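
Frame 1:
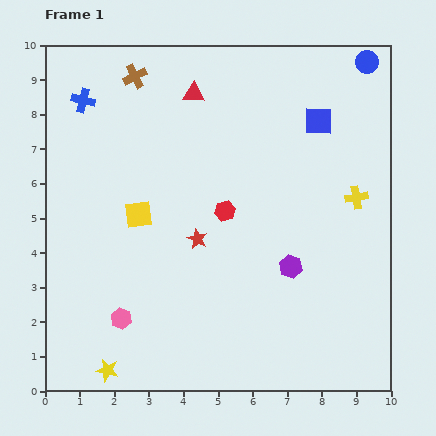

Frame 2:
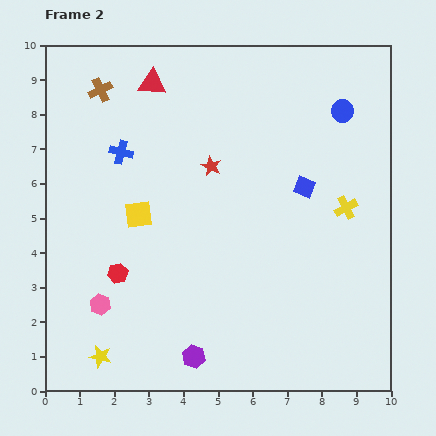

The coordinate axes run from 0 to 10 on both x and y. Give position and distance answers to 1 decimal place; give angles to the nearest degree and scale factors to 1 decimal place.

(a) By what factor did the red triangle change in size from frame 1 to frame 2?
1.3×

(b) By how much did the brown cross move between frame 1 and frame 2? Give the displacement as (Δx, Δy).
(-1.0, -0.4)

The brown cross was at (2.6, 9.1) in frame 1 and (1.6, 8.7) in frame 2.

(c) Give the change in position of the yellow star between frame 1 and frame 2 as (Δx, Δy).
(-0.2, 0.4)

The yellow star was at (1.8, 0.6) in frame 1 and (1.6, 1.0) in frame 2.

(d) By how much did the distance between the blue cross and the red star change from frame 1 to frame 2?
-2.6

Distance in frame 1: 5.2. Distance in frame 2: 2.6.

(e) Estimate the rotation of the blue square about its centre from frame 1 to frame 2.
22° clockwise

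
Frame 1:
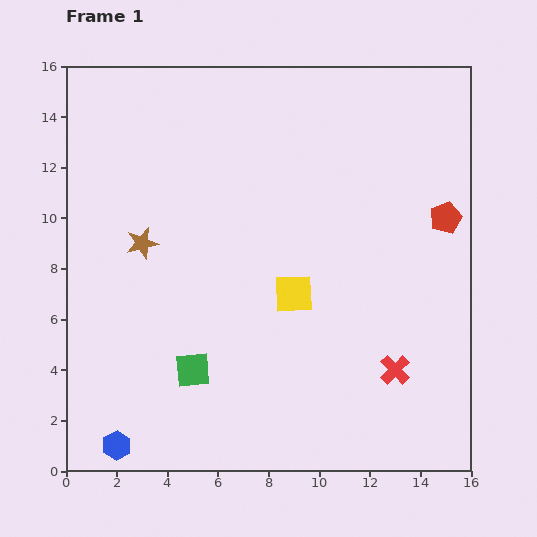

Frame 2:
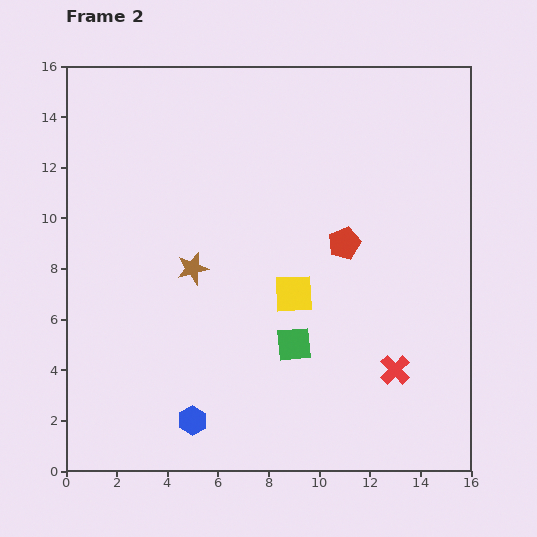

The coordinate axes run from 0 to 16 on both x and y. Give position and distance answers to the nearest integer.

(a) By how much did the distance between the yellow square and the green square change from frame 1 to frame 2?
-3

Distance in frame 1: 5. Distance in frame 2: 2.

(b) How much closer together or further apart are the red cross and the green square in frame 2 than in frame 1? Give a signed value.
-4

Distance in frame 1: 8. Distance in frame 2: 4.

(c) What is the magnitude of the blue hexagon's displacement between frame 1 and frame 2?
3

The blue hexagon moved from (2, 1) to (5, 2), a distance of √(3² + 1²) ≈ 3.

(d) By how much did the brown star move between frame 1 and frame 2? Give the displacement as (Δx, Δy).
(2, -1)

The brown star was at (3, 9) in frame 1 and (5, 8) in frame 2.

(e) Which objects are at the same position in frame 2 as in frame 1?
the red cross, the yellow square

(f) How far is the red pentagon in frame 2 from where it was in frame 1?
4

The red pentagon moved from (15, 10) to (11, 9), a distance of √(4² + 1²) ≈ 4.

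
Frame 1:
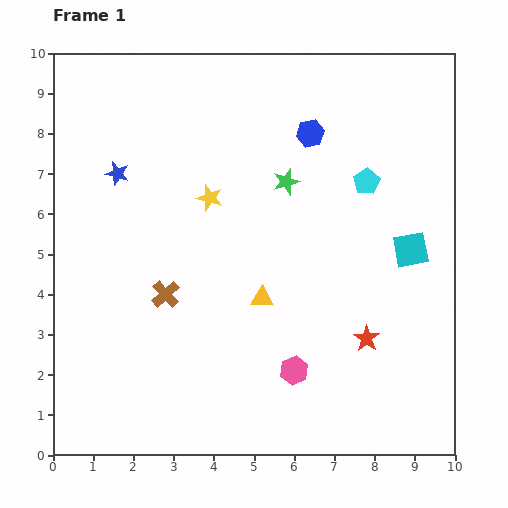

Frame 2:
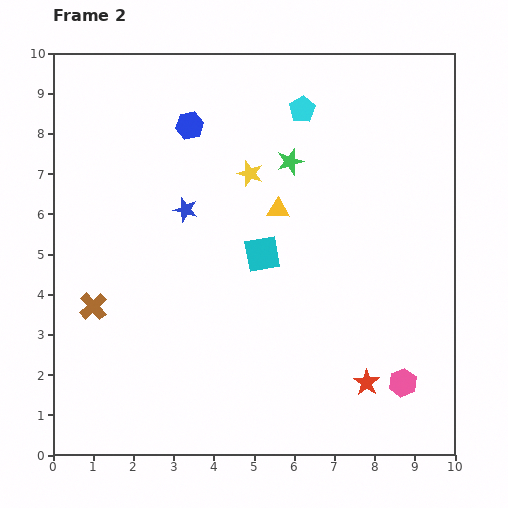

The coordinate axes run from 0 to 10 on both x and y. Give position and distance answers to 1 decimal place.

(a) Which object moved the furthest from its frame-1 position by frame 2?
the cyan square

(moved 3.7; next 3.0)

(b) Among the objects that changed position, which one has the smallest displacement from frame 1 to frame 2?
the green star

(moved 0.5)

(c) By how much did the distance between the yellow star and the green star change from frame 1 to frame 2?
-0.9

Distance in frame 1: 1.9. Distance in frame 2: 1.0.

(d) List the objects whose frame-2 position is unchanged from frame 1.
none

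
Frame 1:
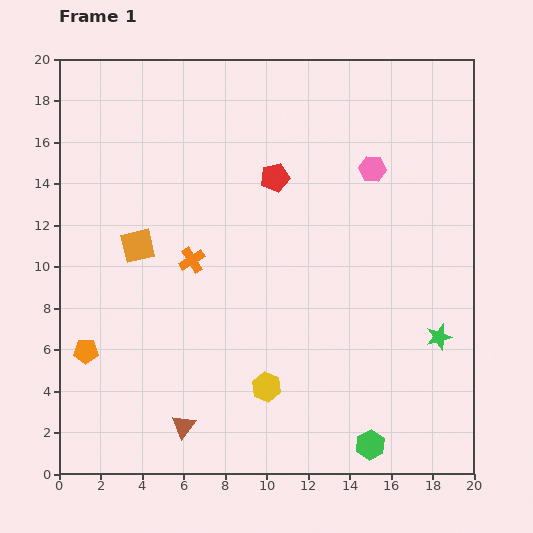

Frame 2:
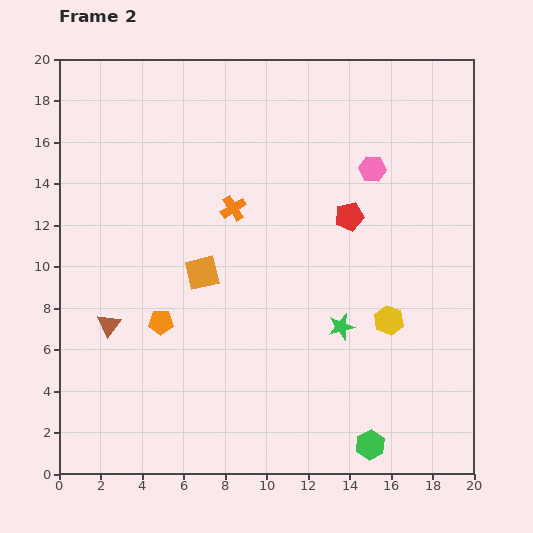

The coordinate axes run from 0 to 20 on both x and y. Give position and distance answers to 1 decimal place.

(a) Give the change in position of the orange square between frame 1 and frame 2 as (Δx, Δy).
(3.1, -1.3)

The orange square was at (3.8, 11.0) in frame 1 and (6.9, 9.7) in frame 2.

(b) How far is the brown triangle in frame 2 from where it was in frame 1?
6.1

The brown triangle moved from (6.0, 2.3) to (2.4, 7.2), a distance of √(3.6² + 4.9²) ≈ 6.1.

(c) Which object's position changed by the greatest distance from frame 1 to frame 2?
the yellow hexagon

(moved 6.7; next 6.1)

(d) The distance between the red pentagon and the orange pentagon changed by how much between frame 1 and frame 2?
-2.0

Distance in frame 1: 12.4. Distance in frame 2: 10.4.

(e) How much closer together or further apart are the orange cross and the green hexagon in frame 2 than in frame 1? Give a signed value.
+0.8

Distance in frame 1: 12.4. Distance in frame 2: 13.2.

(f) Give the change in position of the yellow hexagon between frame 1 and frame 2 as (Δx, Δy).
(5.9, 3.2)

The yellow hexagon was at (10.0, 4.2) in frame 1 and (15.9, 7.4) in frame 2.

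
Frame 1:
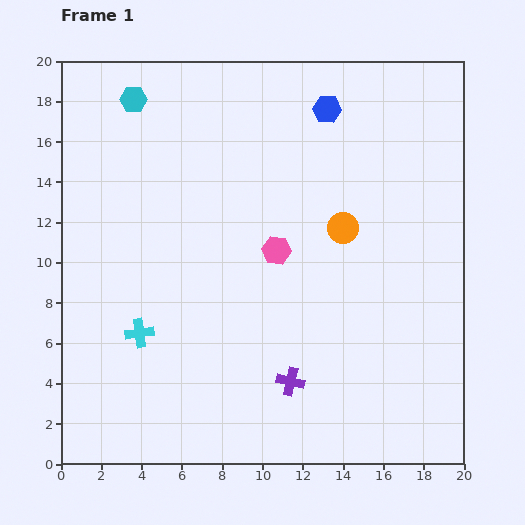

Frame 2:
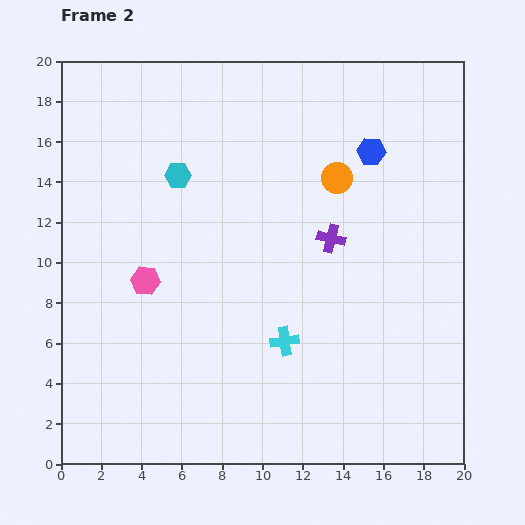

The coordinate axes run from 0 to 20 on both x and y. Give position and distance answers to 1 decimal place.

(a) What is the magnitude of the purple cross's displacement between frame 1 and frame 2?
7.4

The purple cross moved from (11.4, 4.1) to (13.4, 11.2), a distance of √(2.0² + 7.1²) ≈ 7.4.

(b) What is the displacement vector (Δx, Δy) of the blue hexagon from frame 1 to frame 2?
(2.2, -2.1)

The blue hexagon was at (13.2, 17.6) in frame 1 and (15.4, 15.5) in frame 2.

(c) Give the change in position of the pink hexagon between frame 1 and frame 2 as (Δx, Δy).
(-6.5, -1.5)

The pink hexagon was at (10.7, 10.6) in frame 1 and (4.2, 9.1) in frame 2.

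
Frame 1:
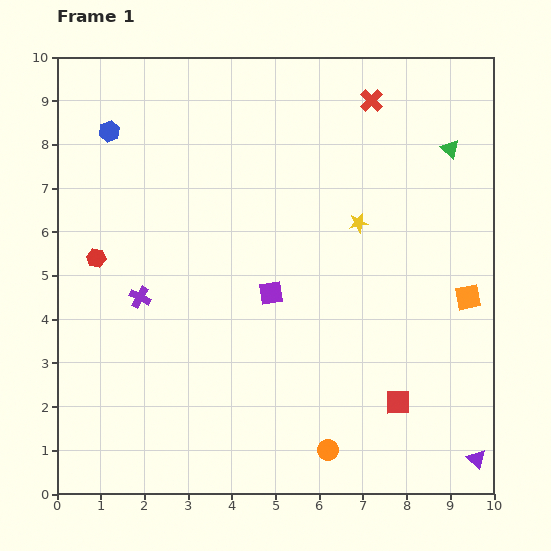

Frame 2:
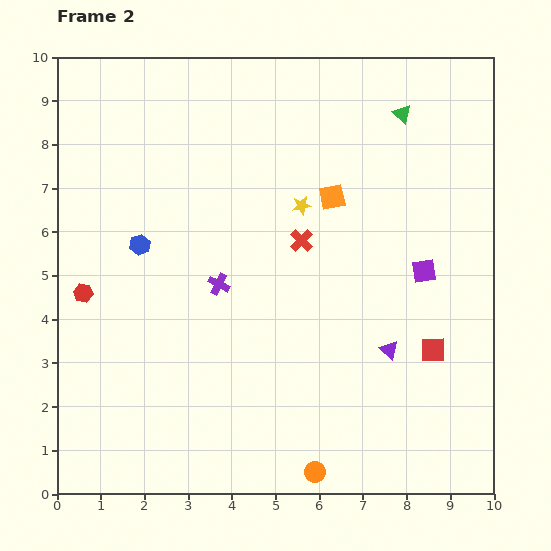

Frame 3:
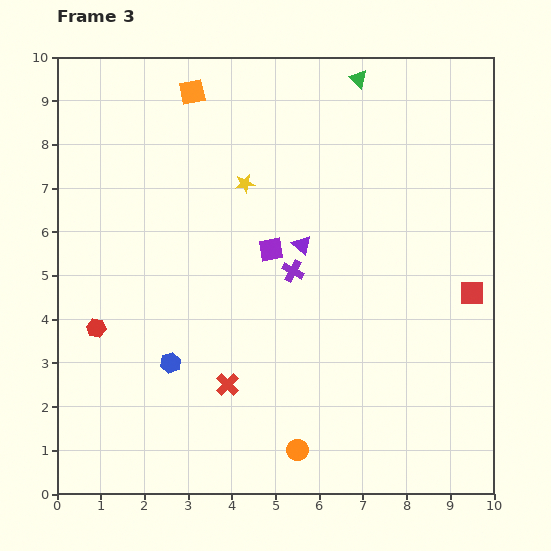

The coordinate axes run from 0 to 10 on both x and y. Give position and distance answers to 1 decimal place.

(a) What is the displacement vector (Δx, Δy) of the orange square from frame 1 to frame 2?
(-3.1, 2.3)

The orange square was at (9.4, 4.5) in frame 1 and (6.3, 6.8) in frame 2.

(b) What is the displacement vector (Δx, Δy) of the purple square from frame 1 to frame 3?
(0.0, 1.0)

The purple square was at (4.9, 4.6) in frame 1 and (4.9, 5.6) in frame 3.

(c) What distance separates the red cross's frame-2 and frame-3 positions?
3.7

The red cross moved from (5.6, 5.8) to (3.9, 2.5), a distance of √(1.7² + 3.3²) ≈ 3.7.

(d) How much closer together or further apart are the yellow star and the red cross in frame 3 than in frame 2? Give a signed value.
+3.8

Distance in frame 2: 0.8. Distance in frame 3: 4.6.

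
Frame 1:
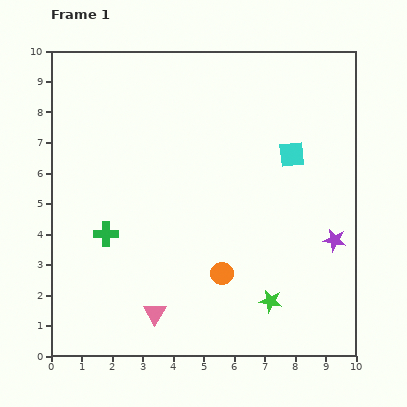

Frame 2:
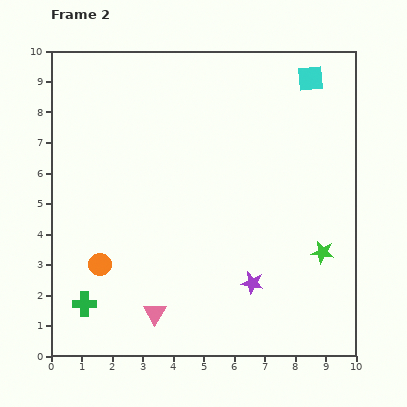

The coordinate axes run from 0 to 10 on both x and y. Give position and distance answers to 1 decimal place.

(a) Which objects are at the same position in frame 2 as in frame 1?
the pink triangle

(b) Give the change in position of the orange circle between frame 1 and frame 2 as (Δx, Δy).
(-4.0, 0.3)

The orange circle was at (5.6, 2.7) in frame 1 and (1.6, 3.0) in frame 2.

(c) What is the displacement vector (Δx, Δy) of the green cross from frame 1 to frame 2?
(-0.7, -2.3)

The green cross was at (1.8, 4.0) in frame 1 and (1.1, 1.7) in frame 2.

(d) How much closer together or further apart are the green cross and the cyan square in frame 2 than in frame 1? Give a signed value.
+3.9

Distance in frame 1: 6.6. Distance in frame 2: 10.5.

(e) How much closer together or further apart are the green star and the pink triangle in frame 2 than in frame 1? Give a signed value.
+2.1

Distance in frame 1: 3.8. Distance in frame 2: 5.9.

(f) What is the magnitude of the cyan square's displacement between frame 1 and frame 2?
2.6

The cyan square moved from (7.9, 6.6) to (8.5, 9.1), a distance of √(0.6² + 2.5²) ≈ 2.6.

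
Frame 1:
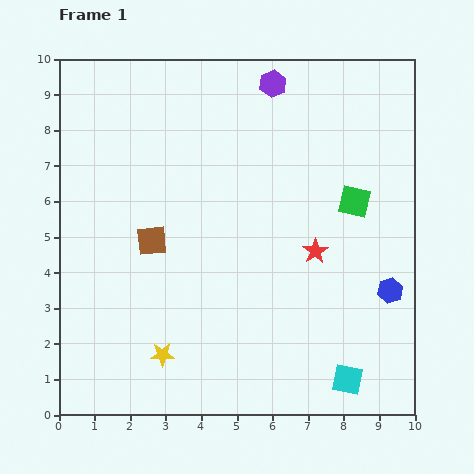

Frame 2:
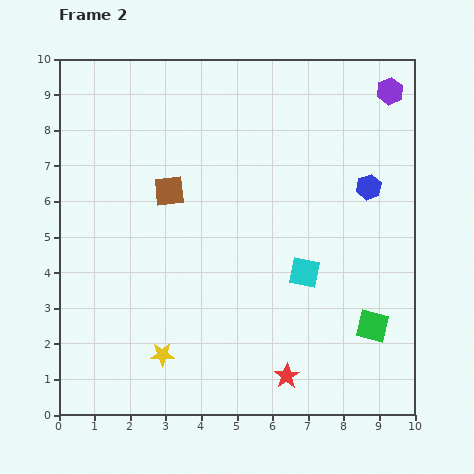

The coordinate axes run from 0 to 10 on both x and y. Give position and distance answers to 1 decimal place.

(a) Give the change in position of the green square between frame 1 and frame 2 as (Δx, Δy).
(0.5, -3.5)

The green square was at (8.3, 6.0) in frame 1 and (8.8, 2.5) in frame 2.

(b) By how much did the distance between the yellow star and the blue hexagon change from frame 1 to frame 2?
+0.9

Distance in frame 1: 6.6. Distance in frame 2: 7.5.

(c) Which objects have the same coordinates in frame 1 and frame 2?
the yellow star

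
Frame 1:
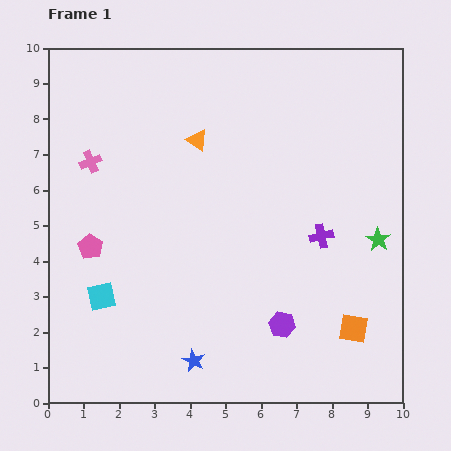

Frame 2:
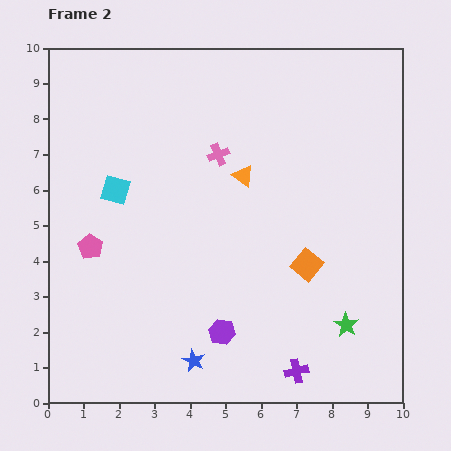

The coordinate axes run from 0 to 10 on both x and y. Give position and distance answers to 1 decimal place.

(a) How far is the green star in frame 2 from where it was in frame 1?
2.6

The green star moved from (9.3, 4.6) to (8.4, 2.2), a distance of √(0.9² + 2.4²) ≈ 2.6.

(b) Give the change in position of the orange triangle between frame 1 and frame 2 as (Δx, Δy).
(1.3, -1.0)

The orange triangle was at (4.2, 7.4) in frame 1 and (5.5, 6.4) in frame 2.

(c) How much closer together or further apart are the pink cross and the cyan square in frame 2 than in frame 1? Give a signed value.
-0.7

Distance in frame 1: 3.8. Distance in frame 2: 3.1.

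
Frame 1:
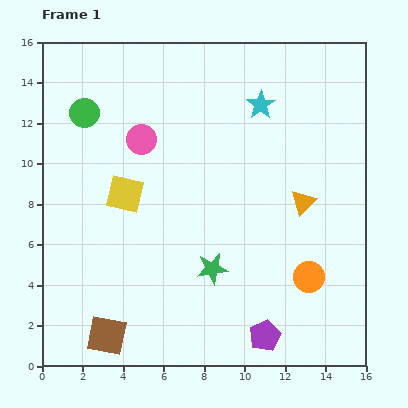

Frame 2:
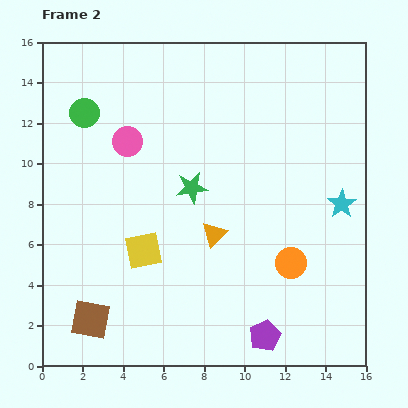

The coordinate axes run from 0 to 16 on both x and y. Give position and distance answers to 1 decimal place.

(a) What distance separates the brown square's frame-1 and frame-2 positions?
1.1

The brown square moved from (3.2, 1.5) to (2.4, 2.3), a distance of √(0.8² + 0.8²) ≈ 1.1.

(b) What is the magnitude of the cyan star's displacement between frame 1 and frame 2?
6.3

The cyan star moved from (10.8, 12.9) to (14.8, 8.0), a distance of √(4.0² + 4.9²) ≈ 6.3.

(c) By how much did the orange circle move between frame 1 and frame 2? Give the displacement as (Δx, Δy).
(-0.9, 0.7)

The orange circle was at (13.2, 4.4) in frame 1 and (12.3, 5.1) in frame 2.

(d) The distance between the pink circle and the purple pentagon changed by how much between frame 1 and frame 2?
+0.3

Distance in frame 1: 11.5. Distance in frame 2: 11.8.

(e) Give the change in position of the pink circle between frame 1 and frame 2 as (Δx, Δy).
(-0.7, -0.1)

The pink circle was at (4.9, 11.2) in frame 1 and (4.2, 11.1) in frame 2.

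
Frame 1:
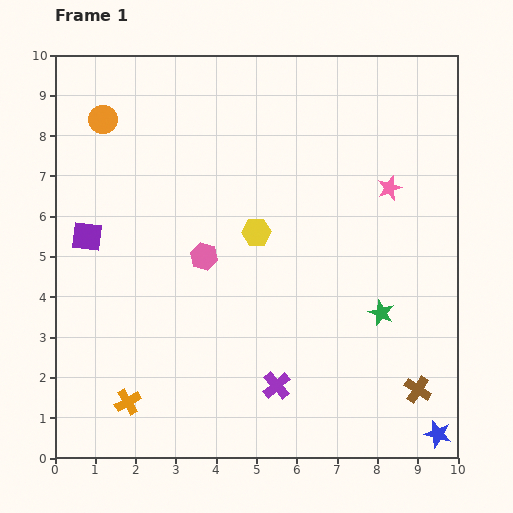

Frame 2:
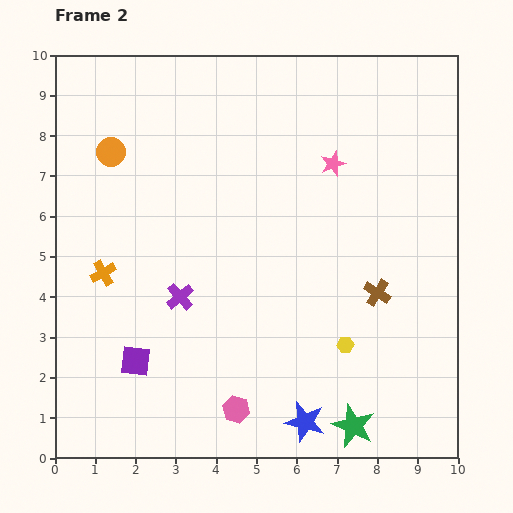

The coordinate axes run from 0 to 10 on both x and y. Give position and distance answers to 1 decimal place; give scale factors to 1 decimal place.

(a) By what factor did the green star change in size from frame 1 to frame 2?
1.7×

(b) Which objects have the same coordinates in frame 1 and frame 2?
none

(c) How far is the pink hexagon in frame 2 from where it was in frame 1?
3.9

The pink hexagon moved from (3.7, 5.0) to (4.5, 1.2), a distance of √(0.8² + 3.8²) ≈ 3.9.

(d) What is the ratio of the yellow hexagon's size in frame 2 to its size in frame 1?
0.6×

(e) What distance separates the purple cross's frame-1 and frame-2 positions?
3.3

The purple cross moved from (5.5, 1.8) to (3.1, 4.0), a distance of √(2.4² + 2.2²) ≈ 3.3.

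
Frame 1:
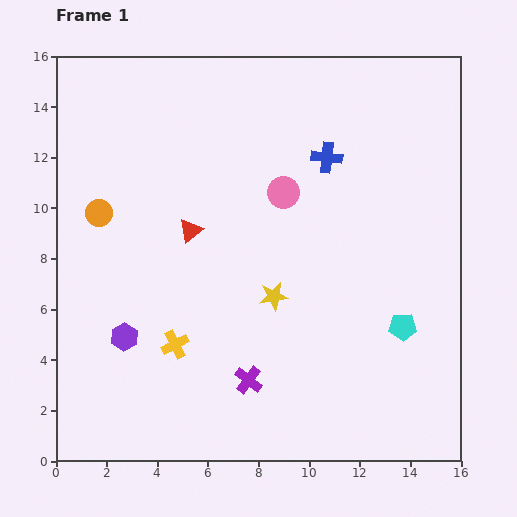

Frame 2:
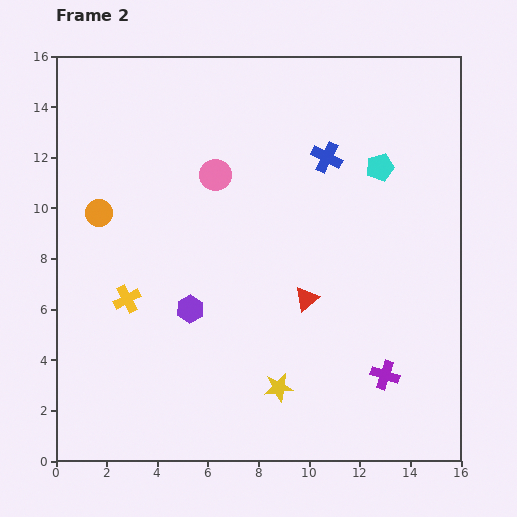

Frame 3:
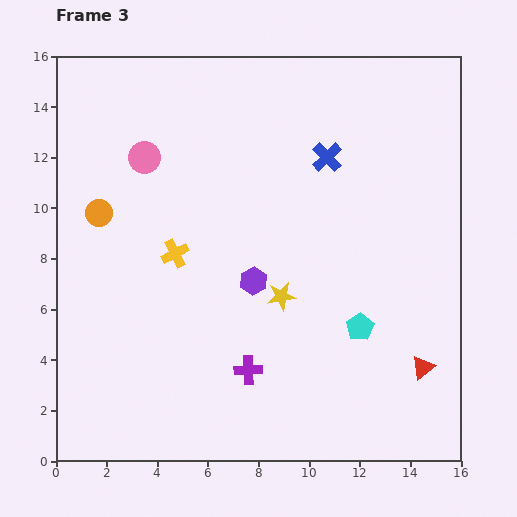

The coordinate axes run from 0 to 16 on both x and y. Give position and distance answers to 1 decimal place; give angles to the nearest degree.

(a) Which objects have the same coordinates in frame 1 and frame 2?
the orange circle, the blue cross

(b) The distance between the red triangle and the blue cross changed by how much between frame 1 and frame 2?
-0.4

Distance in frame 1: 6.1. Distance in frame 2: 5.7.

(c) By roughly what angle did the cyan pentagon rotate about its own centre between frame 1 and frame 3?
30° counter-clockwise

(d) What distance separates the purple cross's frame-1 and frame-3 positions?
0.4

The purple cross moved from (7.6, 3.2) to (7.6, 3.6), a distance of √(0.0² + 0.4²) ≈ 0.4.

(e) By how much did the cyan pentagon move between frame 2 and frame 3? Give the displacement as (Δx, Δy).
(-0.8, -6.3)

The cyan pentagon was at (12.8, 11.6) in frame 2 and (12.0, 5.3) in frame 3.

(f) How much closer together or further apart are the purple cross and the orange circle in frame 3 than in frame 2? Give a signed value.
-4.4

Distance in frame 2: 13.0. Distance in frame 3: 8.6.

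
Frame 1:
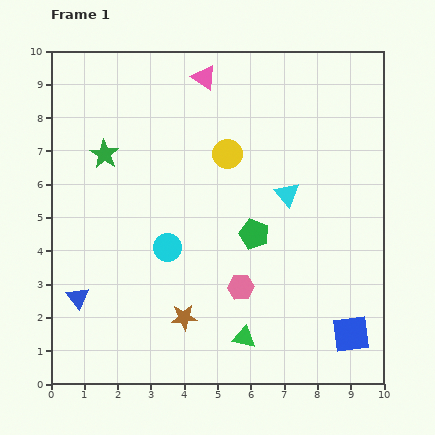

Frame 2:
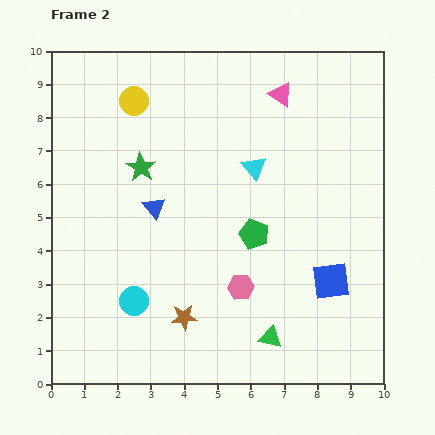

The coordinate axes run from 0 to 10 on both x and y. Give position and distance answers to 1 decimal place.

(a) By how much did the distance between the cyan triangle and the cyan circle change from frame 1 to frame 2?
+1.5

Distance in frame 1: 3.9. Distance in frame 2: 5.4.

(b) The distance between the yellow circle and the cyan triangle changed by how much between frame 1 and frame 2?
+1.9

Distance in frame 1: 2.2. Distance in frame 2: 4.1.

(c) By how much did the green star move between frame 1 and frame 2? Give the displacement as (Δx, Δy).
(1.1, -0.4)

The green star was at (1.6, 6.9) in frame 1 and (2.7, 6.5) in frame 2.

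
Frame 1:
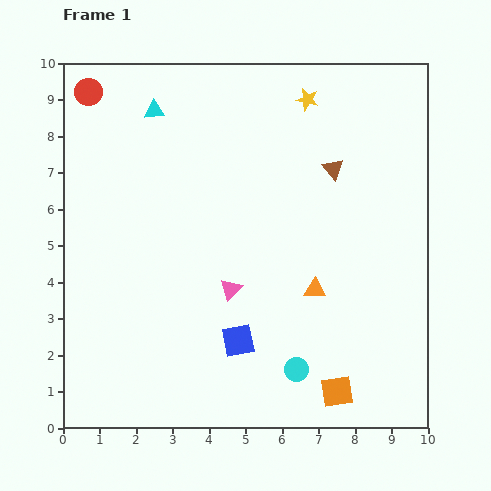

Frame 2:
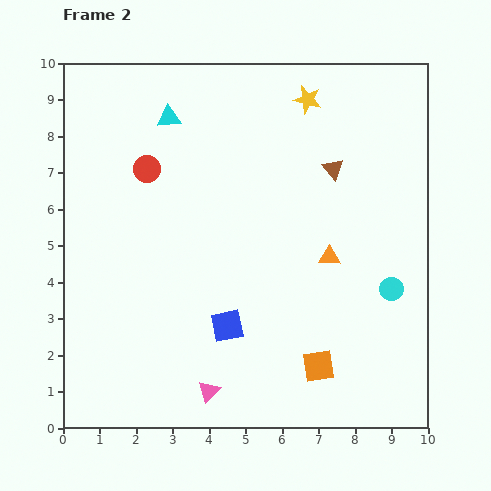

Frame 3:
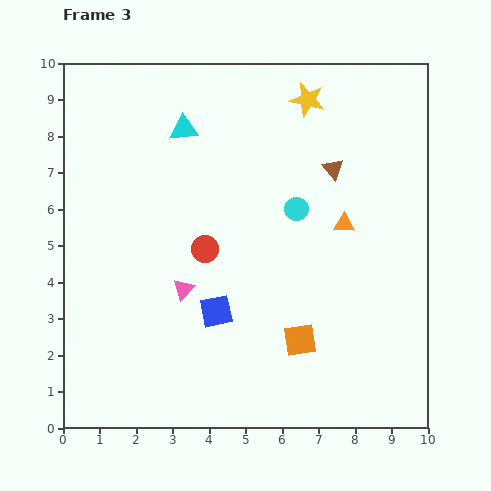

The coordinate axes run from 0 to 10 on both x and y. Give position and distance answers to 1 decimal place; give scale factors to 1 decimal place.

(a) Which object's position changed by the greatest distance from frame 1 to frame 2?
the cyan circle

(moved 3.4; next 2.9)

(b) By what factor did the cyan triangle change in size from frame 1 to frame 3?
1.4×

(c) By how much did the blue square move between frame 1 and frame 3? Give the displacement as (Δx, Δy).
(-0.6, 0.8)

The blue square was at (4.8, 2.4) in frame 1 and (4.2, 3.2) in frame 3.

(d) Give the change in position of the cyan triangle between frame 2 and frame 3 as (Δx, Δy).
(0.4, -0.3)

The cyan triangle was at (2.9, 8.5) in frame 2 and (3.3, 8.2) in frame 3.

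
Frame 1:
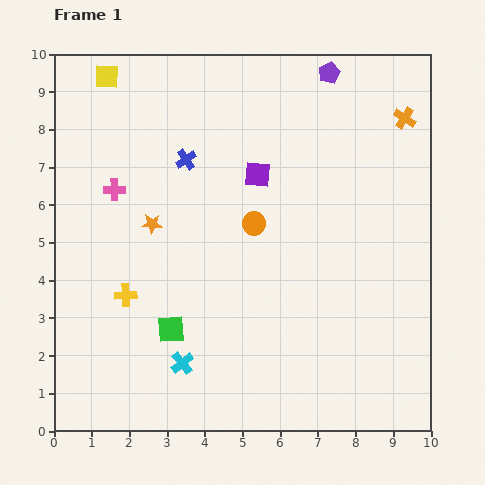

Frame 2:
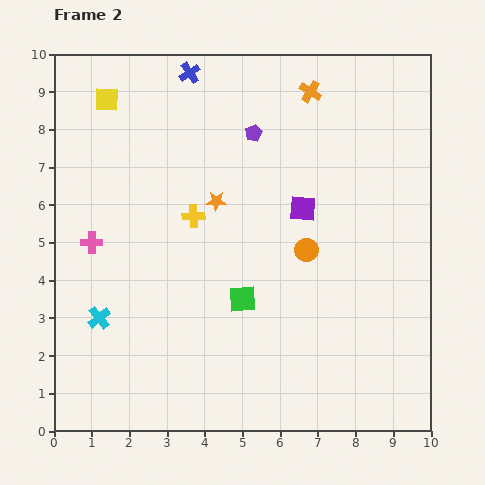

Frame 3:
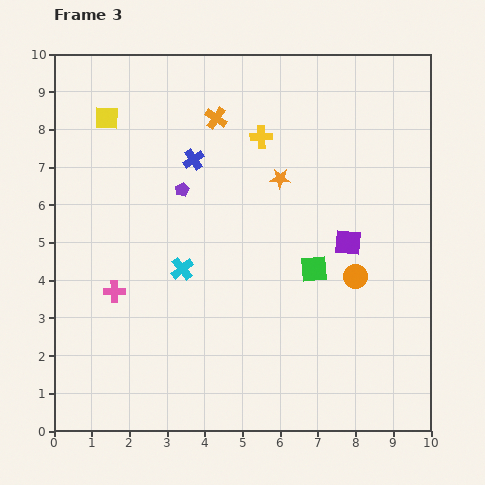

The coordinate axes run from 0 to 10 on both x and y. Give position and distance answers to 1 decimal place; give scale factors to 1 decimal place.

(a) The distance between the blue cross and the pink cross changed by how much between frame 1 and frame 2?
+3.1

Distance in frame 1: 2.1. Distance in frame 2: 5.2.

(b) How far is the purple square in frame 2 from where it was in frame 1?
1.5

The purple square moved from (5.4, 6.8) to (6.6, 5.9), a distance of √(1.2² + 0.9²) ≈ 1.5.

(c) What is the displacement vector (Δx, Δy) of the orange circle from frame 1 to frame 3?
(2.7, -1.4)

The orange circle was at (5.3, 5.5) in frame 1 and (8.0, 4.1) in frame 3.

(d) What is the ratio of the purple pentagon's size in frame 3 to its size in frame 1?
0.7×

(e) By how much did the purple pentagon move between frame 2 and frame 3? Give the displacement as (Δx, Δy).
(-1.9, -1.5)

The purple pentagon was at (5.3, 7.9) in frame 2 and (3.4, 6.4) in frame 3.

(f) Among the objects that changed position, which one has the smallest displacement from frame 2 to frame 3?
the yellow square

(moved 0.5)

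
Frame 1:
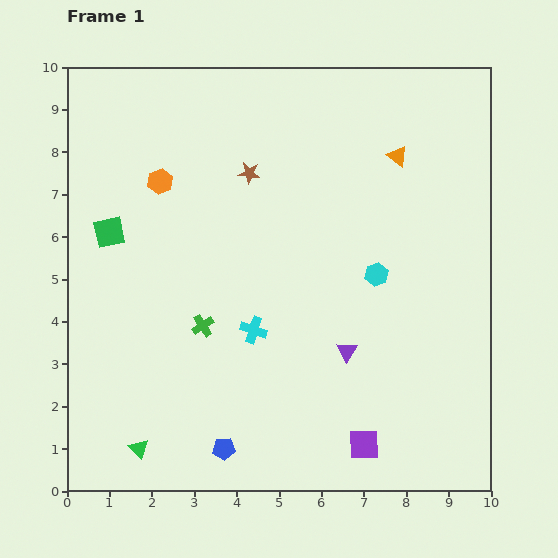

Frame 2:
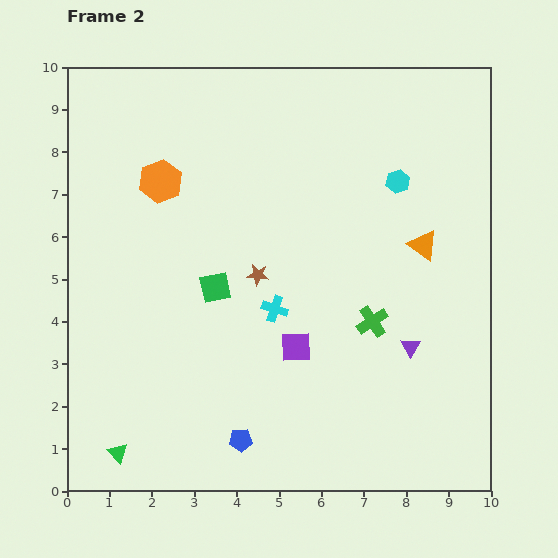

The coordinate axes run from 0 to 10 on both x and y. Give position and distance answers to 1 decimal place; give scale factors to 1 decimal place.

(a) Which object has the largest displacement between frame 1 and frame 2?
the green cross

(moved 4.0; next 2.8)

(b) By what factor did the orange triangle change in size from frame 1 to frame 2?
1.5×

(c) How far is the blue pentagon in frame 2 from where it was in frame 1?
0.4

The blue pentagon moved from (3.7, 1.0) to (4.1, 1.2), a distance of √(0.4² + 0.2²) ≈ 0.4.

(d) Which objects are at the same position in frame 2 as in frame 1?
the orange hexagon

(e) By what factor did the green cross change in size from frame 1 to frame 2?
1.4×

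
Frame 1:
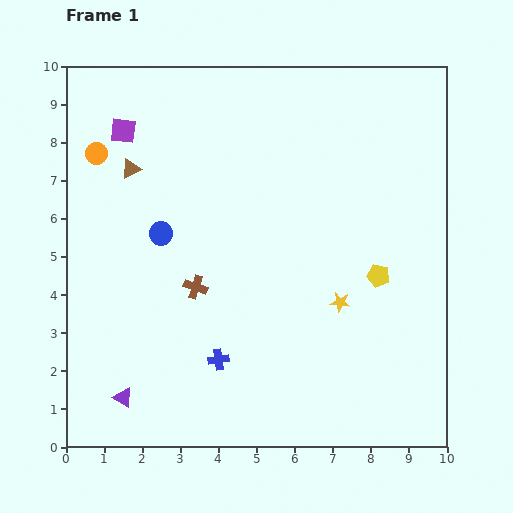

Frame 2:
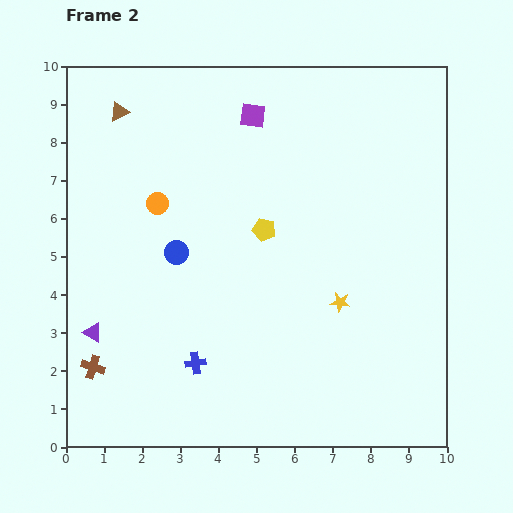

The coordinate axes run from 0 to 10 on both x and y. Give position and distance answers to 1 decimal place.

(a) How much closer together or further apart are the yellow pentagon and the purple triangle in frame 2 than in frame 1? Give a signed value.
-2.2

Distance in frame 1: 7.4. Distance in frame 2: 5.2.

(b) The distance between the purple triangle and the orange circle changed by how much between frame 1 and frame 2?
-2.6

Distance in frame 1: 6.4. Distance in frame 2: 3.8.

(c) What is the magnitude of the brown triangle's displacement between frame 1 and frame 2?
1.5

The brown triangle moved from (1.7, 7.3) to (1.4, 8.8), a distance of √(0.3² + 1.5²) ≈ 1.5.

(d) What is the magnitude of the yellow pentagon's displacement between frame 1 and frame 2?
3.2

The yellow pentagon moved from (8.2, 4.5) to (5.2, 5.7), a distance of √(3.0² + 1.2²) ≈ 3.2.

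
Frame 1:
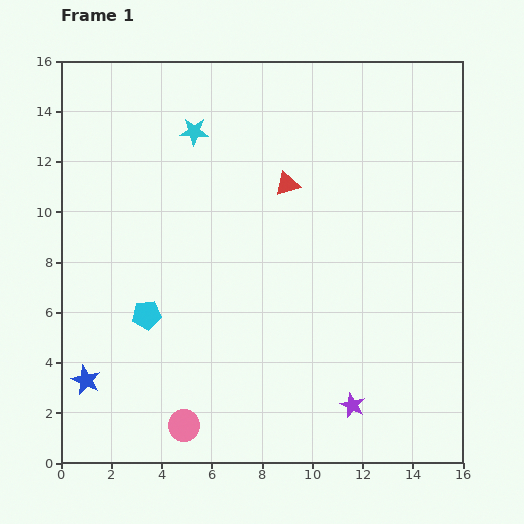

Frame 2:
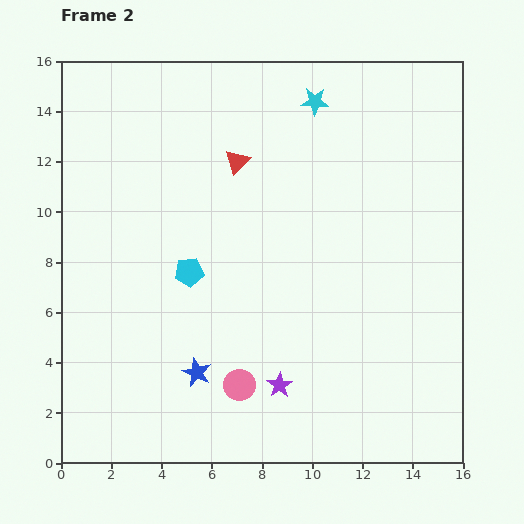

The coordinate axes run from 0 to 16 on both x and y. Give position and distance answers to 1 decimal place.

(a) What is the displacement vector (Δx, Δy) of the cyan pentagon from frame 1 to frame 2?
(1.7, 1.7)

The cyan pentagon was at (3.4, 5.9) in frame 1 and (5.1, 7.6) in frame 2.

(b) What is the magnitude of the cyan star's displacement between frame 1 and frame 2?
4.9

The cyan star moved from (5.3, 13.2) to (10.1, 14.4), a distance of √(4.8² + 1.2²) ≈ 4.9.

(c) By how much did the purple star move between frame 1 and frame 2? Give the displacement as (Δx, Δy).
(-2.9, 0.8)

The purple star was at (11.6, 2.3) in frame 1 and (8.7, 3.1) in frame 2.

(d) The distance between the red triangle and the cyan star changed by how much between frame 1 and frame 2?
-0.4

Distance in frame 1: 4.3. Distance in frame 2: 3.9.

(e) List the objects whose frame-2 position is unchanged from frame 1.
none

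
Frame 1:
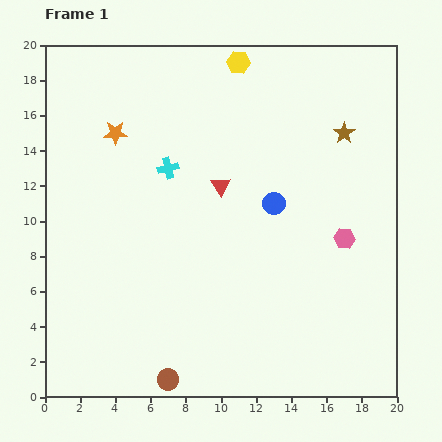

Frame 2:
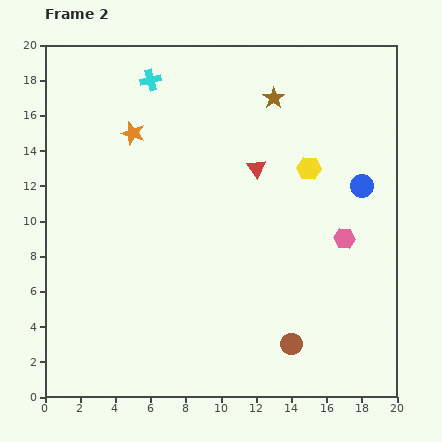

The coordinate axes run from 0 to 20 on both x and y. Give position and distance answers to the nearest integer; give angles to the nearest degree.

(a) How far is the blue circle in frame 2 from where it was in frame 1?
5

The blue circle moved from (13, 11) to (18, 12), a distance of √(5² + 1²) ≈ 5.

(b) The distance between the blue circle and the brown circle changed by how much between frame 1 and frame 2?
-2

Distance in frame 1: 12. Distance in frame 2: 10.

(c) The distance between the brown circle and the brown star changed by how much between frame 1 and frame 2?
-3

Distance in frame 1: 17. Distance in frame 2: 14.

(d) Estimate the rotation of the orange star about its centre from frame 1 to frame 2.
16° clockwise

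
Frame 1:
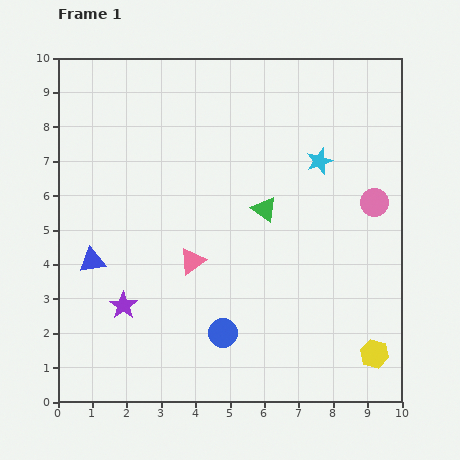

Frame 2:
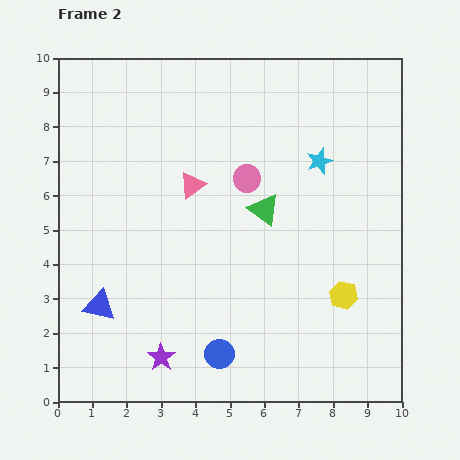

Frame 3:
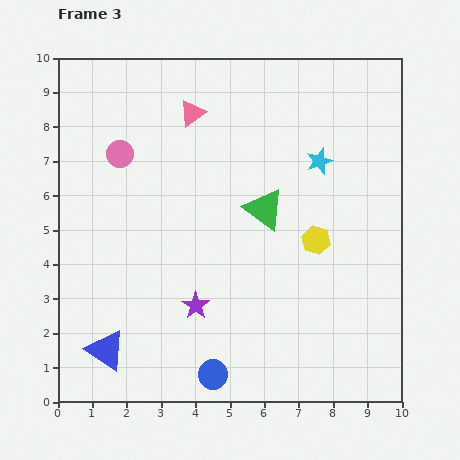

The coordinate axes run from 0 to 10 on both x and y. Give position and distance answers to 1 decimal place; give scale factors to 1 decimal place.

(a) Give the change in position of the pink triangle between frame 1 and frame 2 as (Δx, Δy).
(0.0, 2.2)

The pink triangle was at (3.9, 4.1) in frame 1 and (3.9, 6.3) in frame 2.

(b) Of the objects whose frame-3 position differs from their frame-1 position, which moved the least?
the blue circle

(moved 1.2)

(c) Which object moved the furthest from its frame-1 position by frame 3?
the pink circle

(moved 7.5; next 4.3)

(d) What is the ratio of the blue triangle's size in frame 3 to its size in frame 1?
1.6×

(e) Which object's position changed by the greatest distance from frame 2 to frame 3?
the pink circle

(moved 3.8; next 2.1)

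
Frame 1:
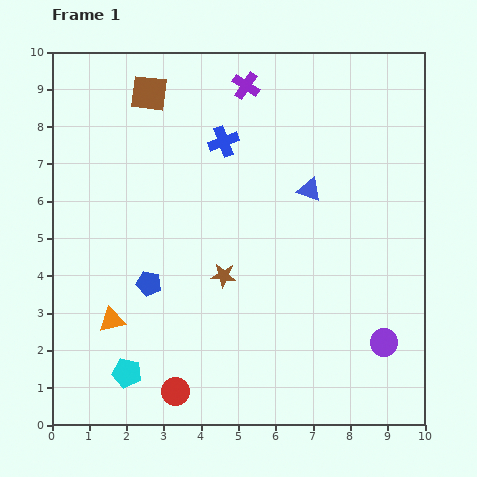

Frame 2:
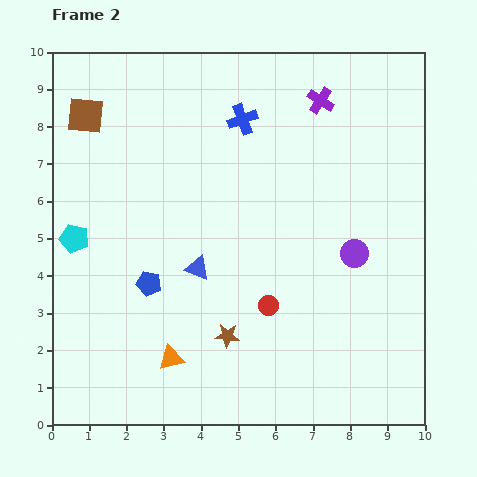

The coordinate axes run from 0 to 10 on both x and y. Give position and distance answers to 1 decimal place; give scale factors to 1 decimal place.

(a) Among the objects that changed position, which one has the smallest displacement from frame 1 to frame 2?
the blue cross

(moved 0.8)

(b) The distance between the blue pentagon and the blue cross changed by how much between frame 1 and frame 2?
+0.8

Distance in frame 1: 4.3. Distance in frame 2: 5.1.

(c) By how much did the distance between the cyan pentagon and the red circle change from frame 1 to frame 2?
+4.1

Distance in frame 1: 1.4. Distance in frame 2: 5.5.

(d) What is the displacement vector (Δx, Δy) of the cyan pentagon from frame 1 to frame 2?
(-1.4, 3.6)

The cyan pentagon was at (2.0, 1.4) in frame 1 and (0.6, 5.0) in frame 2.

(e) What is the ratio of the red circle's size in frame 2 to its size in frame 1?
0.7×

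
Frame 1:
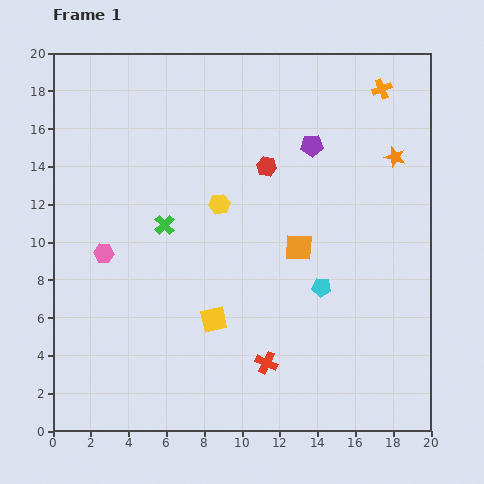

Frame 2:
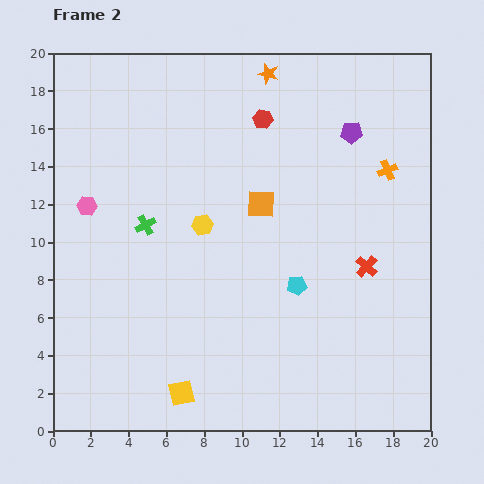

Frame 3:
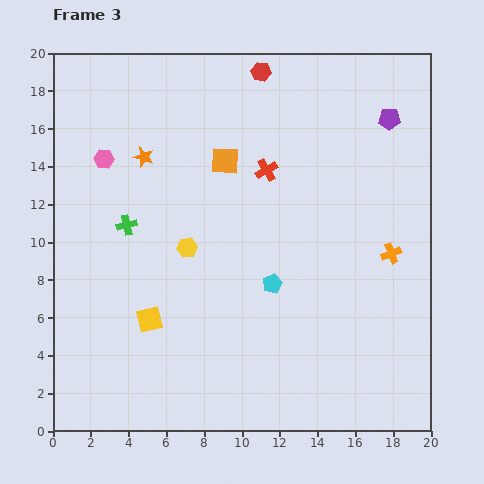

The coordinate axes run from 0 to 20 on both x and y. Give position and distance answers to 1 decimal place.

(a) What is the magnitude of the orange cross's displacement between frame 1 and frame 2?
4.3

The orange cross moved from (17.4, 18.1) to (17.7, 13.8), a distance of √(0.3² + 4.3²) ≈ 4.3.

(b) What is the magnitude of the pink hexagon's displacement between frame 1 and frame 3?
5.0

The pink hexagon moved from (2.7, 9.4) to (2.7, 14.4), a distance of √(0.0² + 5.0²) ≈ 5.0.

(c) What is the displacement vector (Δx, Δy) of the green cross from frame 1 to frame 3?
(-2.0, 0.0)

The green cross was at (5.9, 10.9) in frame 1 and (3.9, 10.9) in frame 3.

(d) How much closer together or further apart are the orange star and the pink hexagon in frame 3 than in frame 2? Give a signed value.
-9.8

Distance in frame 2: 11.9. Distance in frame 3: 2.1.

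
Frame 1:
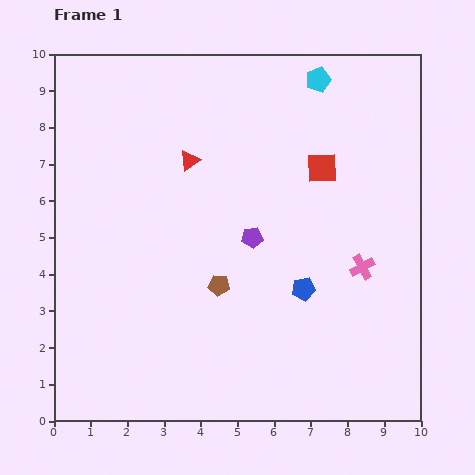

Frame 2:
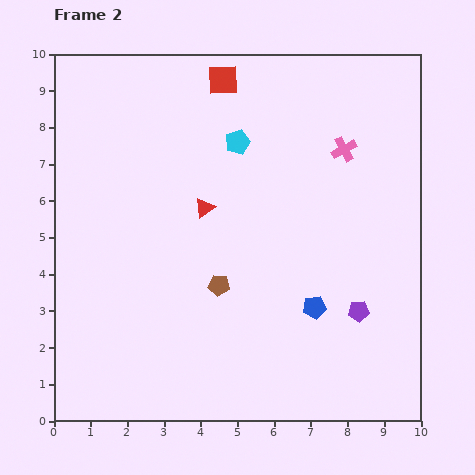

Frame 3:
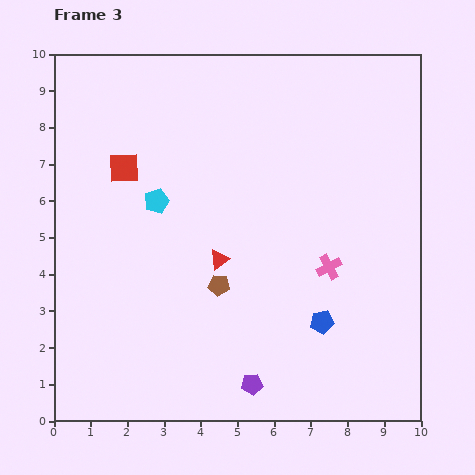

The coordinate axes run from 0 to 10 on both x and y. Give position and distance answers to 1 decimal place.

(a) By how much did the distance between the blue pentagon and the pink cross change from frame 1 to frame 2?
+2.7

Distance in frame 1: 1.7. Distance in frame 2: 4.4.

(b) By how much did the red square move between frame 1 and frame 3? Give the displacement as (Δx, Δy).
(-5.4, 0.0)

The red square was at (7.3, 6.9) in frame 1 and (1.9, 6.9) in frame 3.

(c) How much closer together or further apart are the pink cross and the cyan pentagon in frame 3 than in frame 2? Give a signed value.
+2.1

Distance in frame 2: 2.9. Distance in frame 3: 5.0.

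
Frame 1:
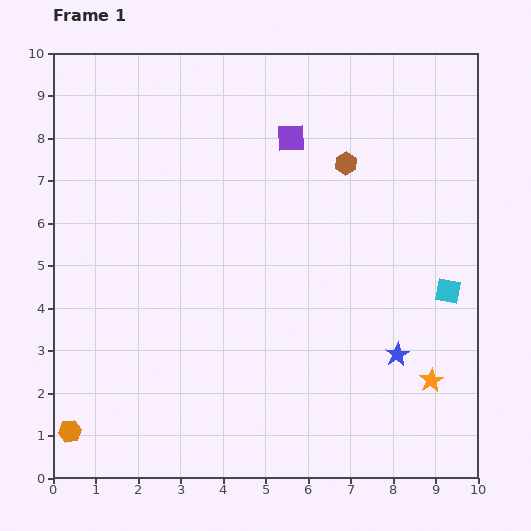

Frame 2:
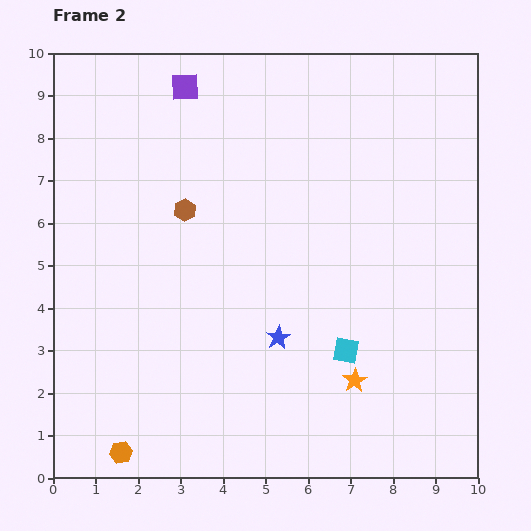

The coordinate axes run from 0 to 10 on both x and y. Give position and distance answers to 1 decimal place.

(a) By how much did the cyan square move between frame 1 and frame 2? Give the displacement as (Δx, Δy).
(-2.4, -1.4)

The cyan square was at (9.3, 4.4) in frame 1 and (6.9, 3.0) in frame 2.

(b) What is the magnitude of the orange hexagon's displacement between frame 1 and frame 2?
1.3

The orange hexagon moved from (0.4, 1.1) to (1.6, 0.6), a distance of √(1.2² + 0.5²) ≈ 1.3.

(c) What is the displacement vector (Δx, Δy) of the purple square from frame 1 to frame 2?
(-2.5, 1.2)

The purple square was at (5.6, 8.0) in frame 1 and (3.1, 9.2) in frame 2.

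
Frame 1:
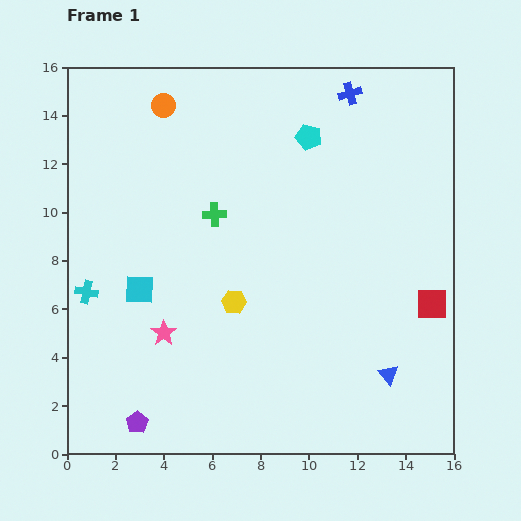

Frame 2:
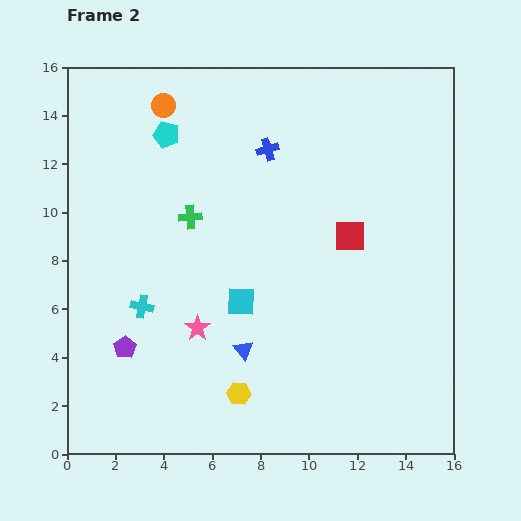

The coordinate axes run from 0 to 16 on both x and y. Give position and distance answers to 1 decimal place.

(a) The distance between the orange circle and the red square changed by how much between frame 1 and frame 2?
-4.4

Distance in frame 1: 13.8. Distance in frame 2: 9.4.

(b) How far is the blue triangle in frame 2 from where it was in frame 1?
6.1

The blue triangle moved from (13.3, 3.3) to (7.3, 4.3), a distance of √(6.0² + 1.0²) ≈ 6.1.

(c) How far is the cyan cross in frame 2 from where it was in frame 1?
2.4

The cyan cross moved from (0.8, 6.7) to (3.1, 6.1), a distance of √(2.3² + 0.6²) ≈ 2.4.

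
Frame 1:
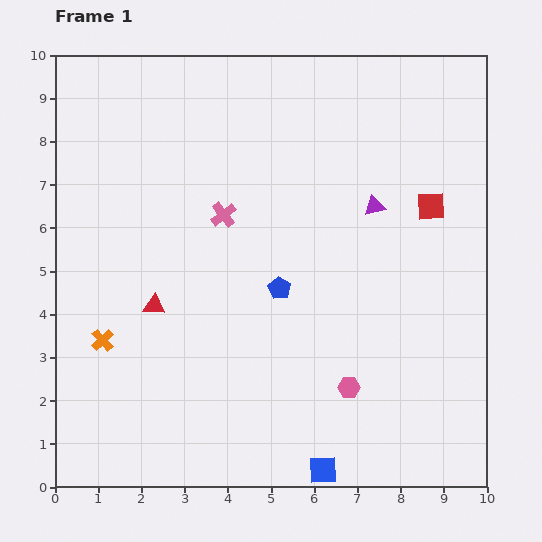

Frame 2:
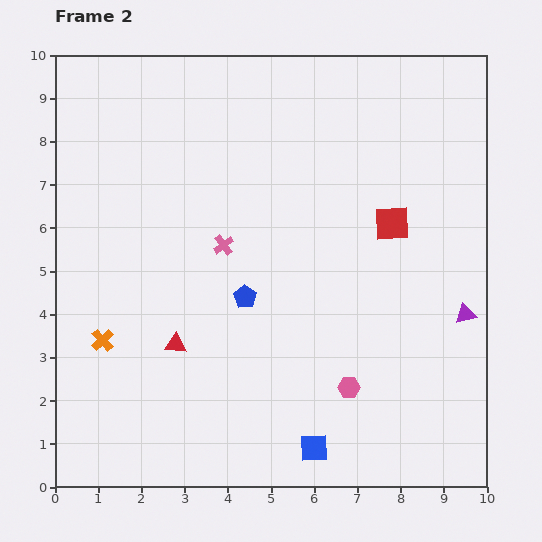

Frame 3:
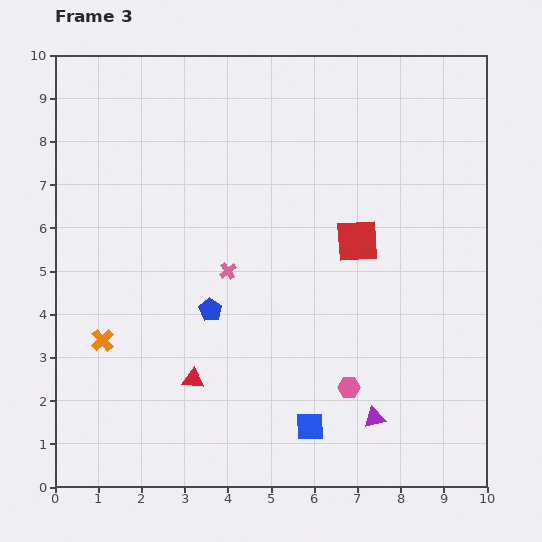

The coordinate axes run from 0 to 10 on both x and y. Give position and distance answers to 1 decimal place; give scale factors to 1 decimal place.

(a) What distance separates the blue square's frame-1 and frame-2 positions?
0.5

The blue square moved from (6.2, 0.4) to (6.0, 0.9), a distance of √(0.2² + 0.5²) ≈ 0.5.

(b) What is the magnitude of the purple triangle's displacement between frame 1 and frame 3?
4.9

The purple triangle moved from (7.4, 6.5) to (7.4, 1.6), a distance of √(0.0² + 4.9²) ≈ 4.9.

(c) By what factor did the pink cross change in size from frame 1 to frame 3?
0.6×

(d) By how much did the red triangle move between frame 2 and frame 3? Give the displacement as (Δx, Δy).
(0.4, -0.8)

The red triangle was at (2.8, 3.3) in frame 2 and (3.2, 2.5) in frame 3.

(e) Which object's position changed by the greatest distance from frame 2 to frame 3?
the purple triangle

(moved 3.2; next 0.9)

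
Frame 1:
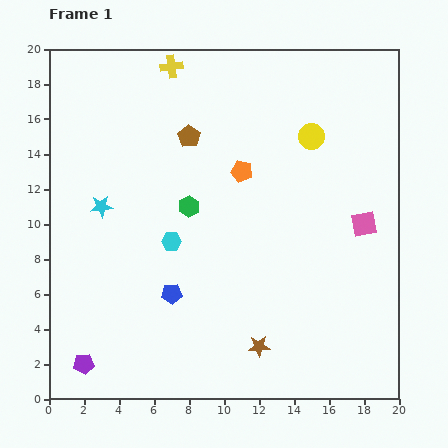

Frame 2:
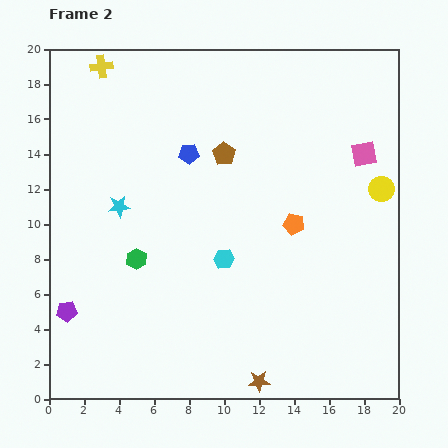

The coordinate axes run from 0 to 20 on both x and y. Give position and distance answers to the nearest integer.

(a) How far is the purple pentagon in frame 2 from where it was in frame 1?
3

The purple pentagon moved from (2, 2) to (1, 5), a distance of √(1² + 3²) ≈ 3.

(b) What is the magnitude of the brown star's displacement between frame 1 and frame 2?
2

The brown star moved from (12, 3) to (12, 1), a distance of √(0² + 2²) ≈ 2.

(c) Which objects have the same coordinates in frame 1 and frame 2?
none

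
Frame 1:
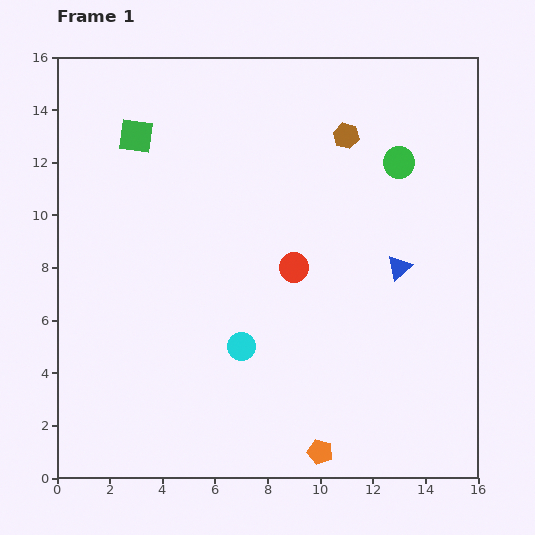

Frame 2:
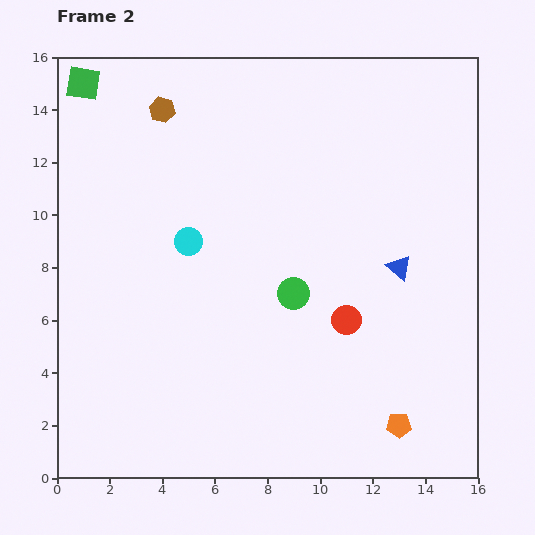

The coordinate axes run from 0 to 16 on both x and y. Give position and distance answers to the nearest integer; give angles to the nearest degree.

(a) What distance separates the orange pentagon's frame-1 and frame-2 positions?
3

The orange pentagon moved from (10, 1) to (13, 2), a distance of √(3² + 1²) ≈ 3.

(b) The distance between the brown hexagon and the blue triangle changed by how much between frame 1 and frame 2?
+6

Distance in frame 1: 5. Distance in frame 2: 11.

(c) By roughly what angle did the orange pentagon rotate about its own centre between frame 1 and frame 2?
18° counter-clockwise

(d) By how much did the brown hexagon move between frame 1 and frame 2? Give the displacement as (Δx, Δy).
(-7, 1)

The brown hexagon was at (11, 13) in frame 1 and (4, 14) in frame 2.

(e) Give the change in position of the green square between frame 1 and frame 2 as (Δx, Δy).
(-2, 2)

The green square was at (3, 13) in frame 1 and (1, 15) in frame 2.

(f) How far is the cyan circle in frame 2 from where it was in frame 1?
4

The cyan circle moved from (7, 5) to (5, 9), a distance of √(2² + 4²) ≈ 4.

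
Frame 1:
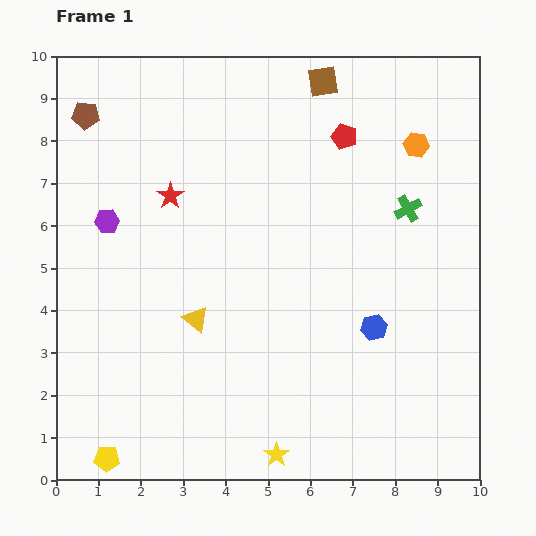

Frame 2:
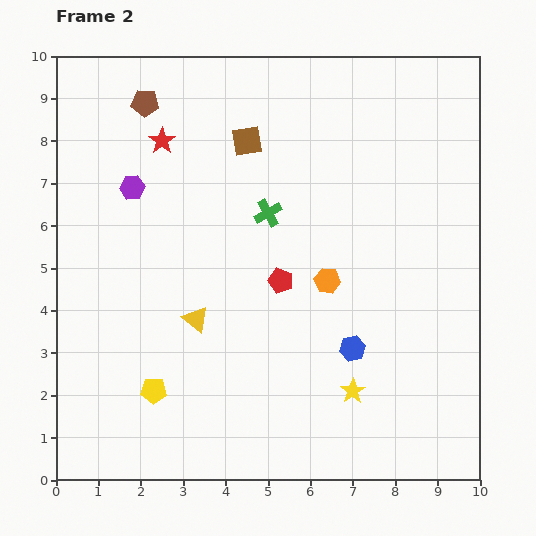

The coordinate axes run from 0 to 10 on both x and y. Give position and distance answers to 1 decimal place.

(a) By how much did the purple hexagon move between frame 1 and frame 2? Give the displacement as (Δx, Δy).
(0.6, 0.8)

The purple hexagon was at (1.2, 6.1) in frame 1 and (1.8, 6.9) in frame 2.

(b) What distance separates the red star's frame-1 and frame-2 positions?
1.3

The red star moved from (2.7, 6.7) to (2.5, 8.0), a distance of √(0.2² + 1.3²) ≈ 1.3.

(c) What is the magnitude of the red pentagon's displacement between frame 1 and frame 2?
3.7

The red pentagon moved from (6.8, 8.1) to (5.3, 4.7), a distance of √(1.5² + 3.4²) ≈ 3.7.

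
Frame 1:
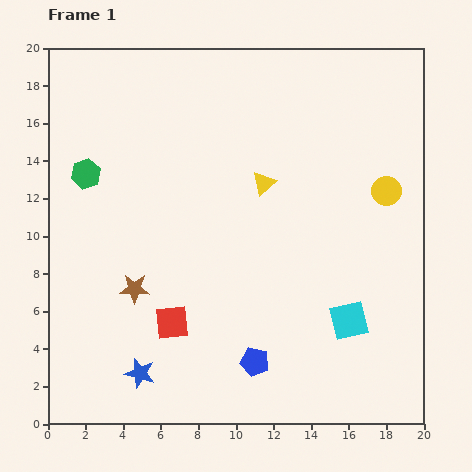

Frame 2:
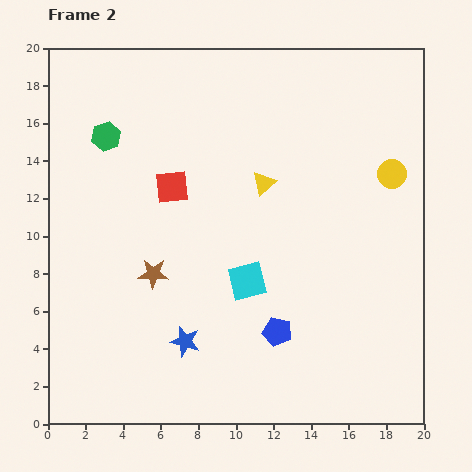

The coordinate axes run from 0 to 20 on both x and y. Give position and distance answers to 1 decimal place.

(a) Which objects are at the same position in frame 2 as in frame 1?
the yellow triangle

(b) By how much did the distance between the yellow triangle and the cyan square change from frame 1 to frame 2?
-3.3

Distance in frame 1: 8.6. Distance in frame 2: 5.3.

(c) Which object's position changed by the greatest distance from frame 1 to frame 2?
the red square

(moved 7.2; next 5.8)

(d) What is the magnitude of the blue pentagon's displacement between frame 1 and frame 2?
2.0

The blue pentagon moved from (11.0, 3.3) to (12.2, 4.9), a distance of √(1.2² + 1.6²) ≈ 2.0.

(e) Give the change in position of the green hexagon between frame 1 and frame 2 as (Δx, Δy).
(1.1, 2.0)

The green hexagon was at (2.0, 13.3) in frame 1 and (3.1, 15.3) in frame 2.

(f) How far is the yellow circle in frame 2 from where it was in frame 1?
0.9

The yellow circle moved from (18.0, 12.4) to (18.3, 13.3), a distance of √(0.3² + 0.9²) ≈ 0.9.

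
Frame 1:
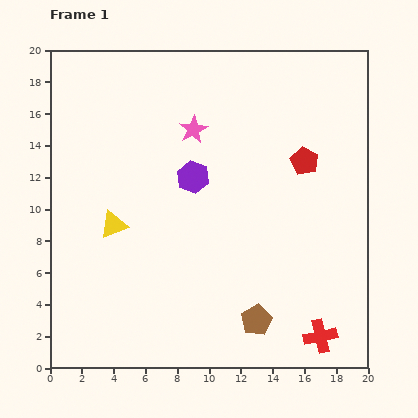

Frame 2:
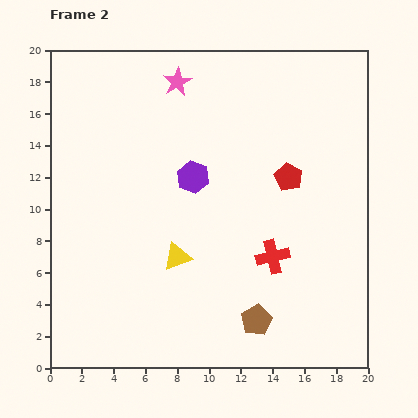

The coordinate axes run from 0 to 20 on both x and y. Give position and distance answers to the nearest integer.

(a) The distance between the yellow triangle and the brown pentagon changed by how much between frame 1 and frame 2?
-5

Distance in frame 1: 11. Distance in frame 2: 6.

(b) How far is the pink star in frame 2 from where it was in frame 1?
3

The pink star moved from (9, 15) to (8, 18), a distance of √(1² + 3²) ≈ 3.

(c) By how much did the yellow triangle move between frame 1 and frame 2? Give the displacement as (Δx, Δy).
(4, -2)

The yellow triangle was at (4, 9) in frame 1 and (8, 7) in frame 2.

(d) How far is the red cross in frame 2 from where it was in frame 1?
6

The red cross moved from (17, 2) to (14, 7), a distance of √(3² + 5²) ≈ 6.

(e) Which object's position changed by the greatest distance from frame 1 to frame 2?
the red cross

(moved 6; next 4)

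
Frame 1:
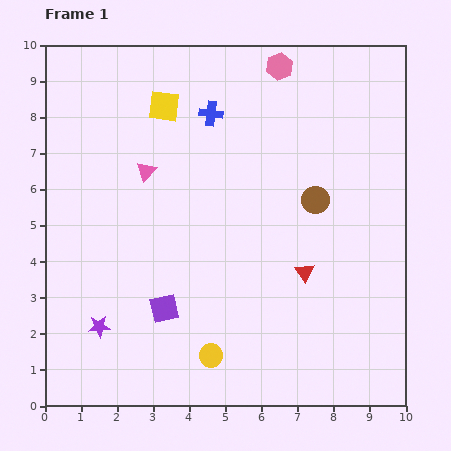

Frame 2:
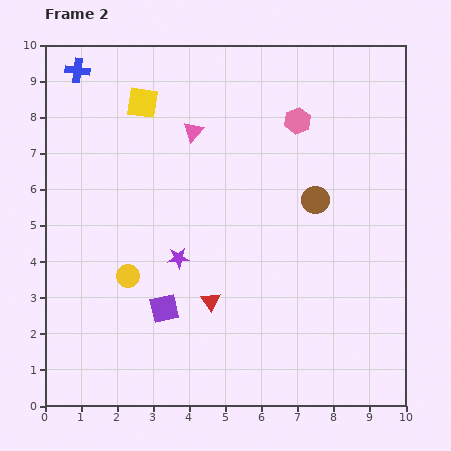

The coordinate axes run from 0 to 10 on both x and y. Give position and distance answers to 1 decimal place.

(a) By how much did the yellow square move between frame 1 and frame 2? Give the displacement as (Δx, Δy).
(-0.6, 0.1)

The yellow square was at (3.3, 8.3) in frame 1 and (2.7, 8.4) in frame 2.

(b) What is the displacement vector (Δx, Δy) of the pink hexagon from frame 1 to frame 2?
(0.5, -1.5)

The pink hexagon was at (6.5, 9.4) in frame 1 and (7.0, 7.9) in frame 2.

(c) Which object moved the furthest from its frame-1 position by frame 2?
the blue cross

(moved 3.9; next 3.2)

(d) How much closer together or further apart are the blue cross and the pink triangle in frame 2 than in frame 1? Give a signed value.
+1.2

Distance in frame 1: 2.4. Distance in frame 2: 3.6.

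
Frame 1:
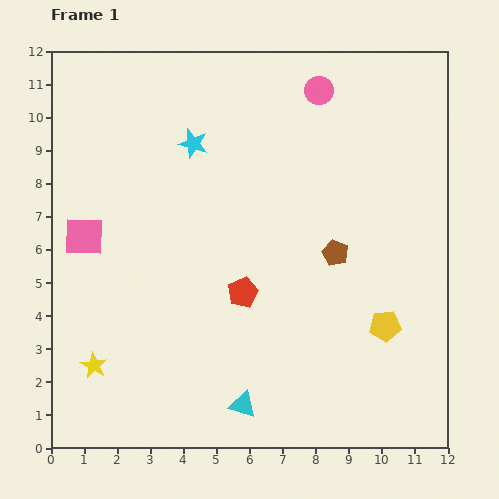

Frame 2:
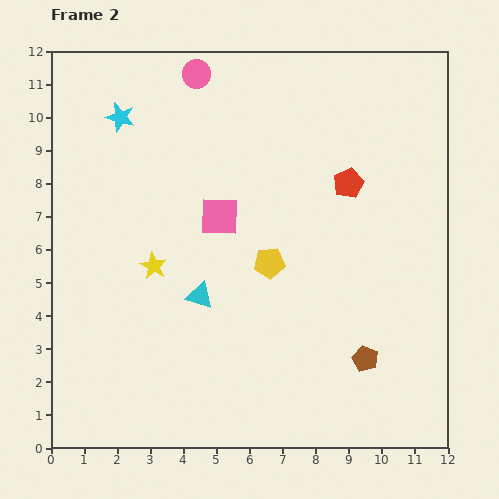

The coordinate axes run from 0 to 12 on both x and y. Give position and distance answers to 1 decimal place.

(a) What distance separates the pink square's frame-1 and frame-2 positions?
4.1

The pink square moved from (1.0, 6.4) to (5.1, 7.0), a distance of √(4.1² + 0.6²) ≈ 4.1.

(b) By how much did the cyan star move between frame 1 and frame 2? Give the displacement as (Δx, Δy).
(-2.2, 0.8)

The cyan star was at (4.3, 9.2) in frame 1 and (2.1, 10.0) in frame 2.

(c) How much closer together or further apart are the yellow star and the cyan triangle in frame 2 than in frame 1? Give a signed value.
-3.0

Distance in frame 1: 4.7. Distance in frame 2: 1.7.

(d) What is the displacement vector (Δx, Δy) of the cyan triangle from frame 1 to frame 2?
(-1.3, 3.3)

The cyan triangle was at (5.8, 1.3) in frame 1 and (4.5, 4.6) in frame 2.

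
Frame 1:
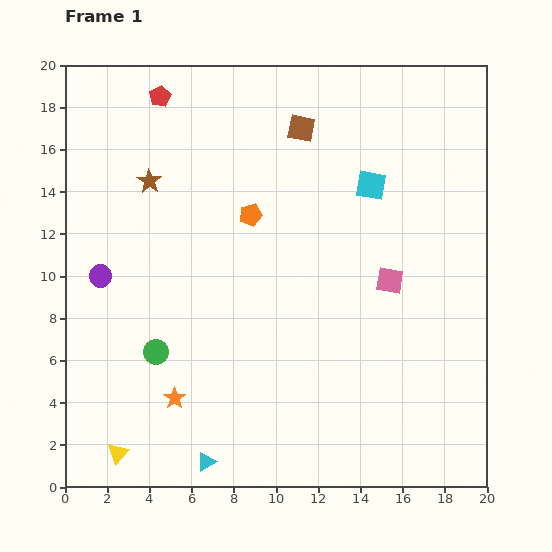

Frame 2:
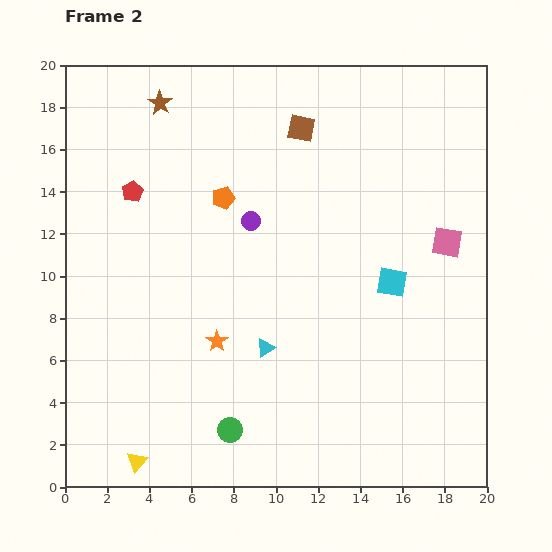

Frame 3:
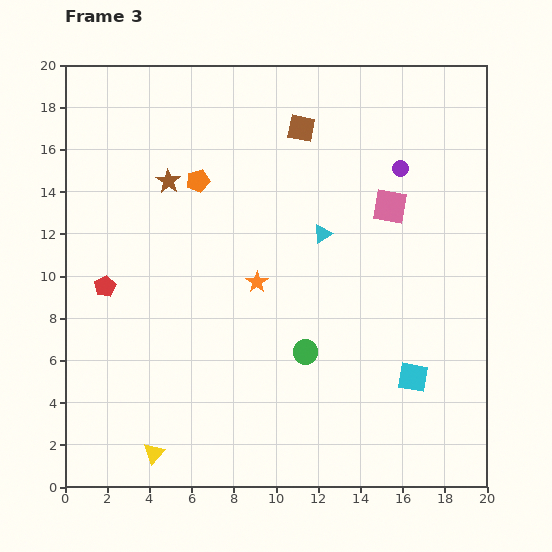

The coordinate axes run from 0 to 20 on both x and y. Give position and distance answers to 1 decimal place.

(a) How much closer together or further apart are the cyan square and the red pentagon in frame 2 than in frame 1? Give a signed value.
+2.2

Distance in frame 1: 10.8. Distance in frame 2: 13.0.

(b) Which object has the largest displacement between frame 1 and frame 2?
the purple circle

(moved 7.6; next 6.1)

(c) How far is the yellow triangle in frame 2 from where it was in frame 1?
1.0

The yellow triangle moved from (2.5, 1.6) to (3.4, 1.2), a distance of √(0.9² + 0.4²) ≈ 1.0.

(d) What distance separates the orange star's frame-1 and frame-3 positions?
6.7

The orange star moved from (5.2, 4.2) to (9.1, 9.7), a distance of √(3.9² + 5.5²) ≈ 6.7.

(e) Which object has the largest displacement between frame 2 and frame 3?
the purple circle

(moved 7.5; next 6.0)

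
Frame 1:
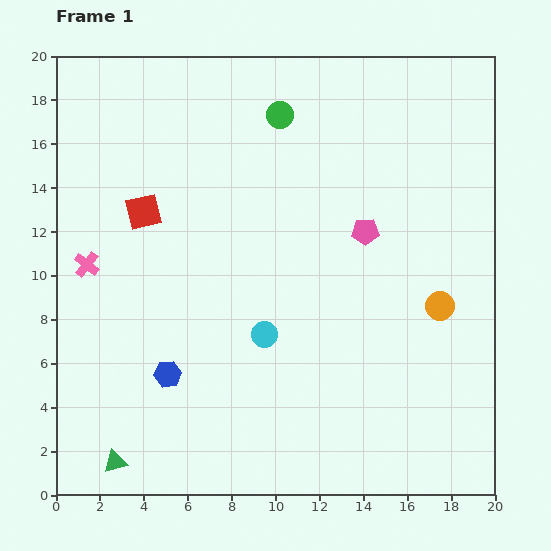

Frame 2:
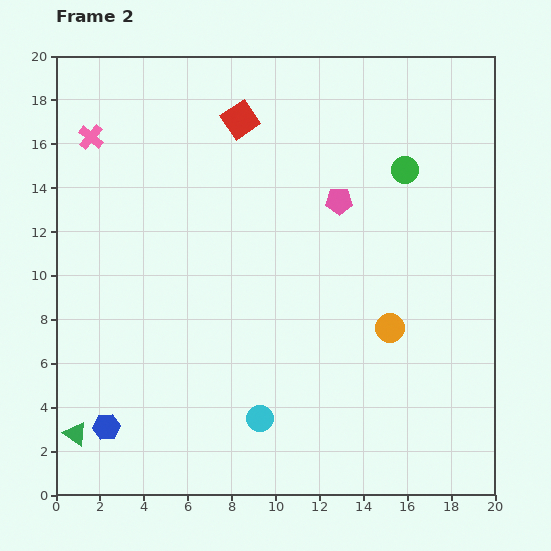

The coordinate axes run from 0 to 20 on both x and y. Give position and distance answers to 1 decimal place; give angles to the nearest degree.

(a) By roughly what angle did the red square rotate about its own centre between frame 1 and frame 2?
21° counter-clockwise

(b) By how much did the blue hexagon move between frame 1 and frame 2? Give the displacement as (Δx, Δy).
(-2.8, -2.4)

The blue hexagon was at (5.1, 5.5) in frame 1 and (2.3, 3.1) in frame 2.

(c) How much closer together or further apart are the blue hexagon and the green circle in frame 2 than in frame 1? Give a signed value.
+5.0

Distance in frame 1: 12.9. Distance in frame 2: 17.9.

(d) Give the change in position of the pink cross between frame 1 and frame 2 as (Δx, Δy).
(0.2, 5.8)

The pink cross was at (1.4, 10.5) in frame 1 and (1.6, 16.3) in frame 2.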